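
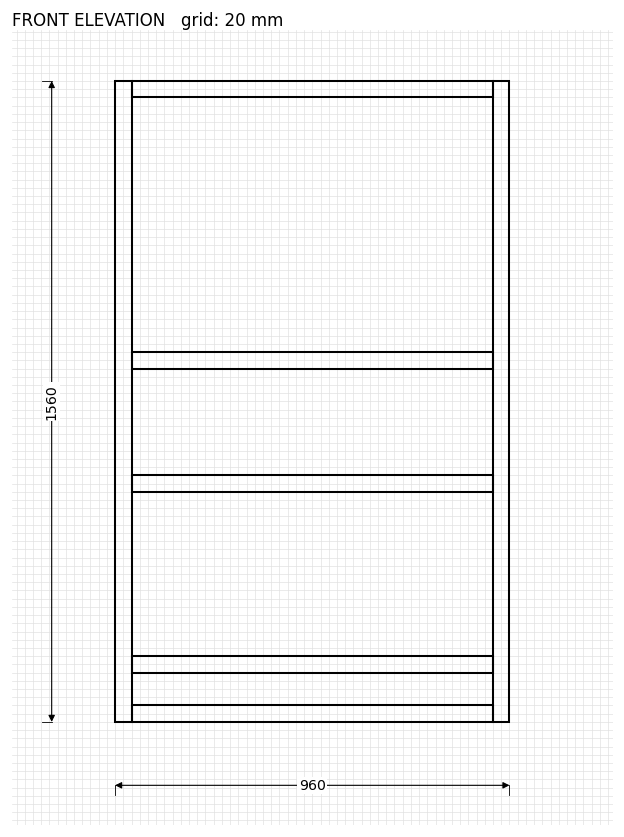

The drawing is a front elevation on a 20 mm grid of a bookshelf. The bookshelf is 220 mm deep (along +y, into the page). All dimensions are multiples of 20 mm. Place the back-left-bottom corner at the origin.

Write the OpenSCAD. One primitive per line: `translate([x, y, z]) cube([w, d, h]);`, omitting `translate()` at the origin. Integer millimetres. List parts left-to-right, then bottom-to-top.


cube([40, 220, 1560]);
translate([40, 0, 0]) cube([880, 220, 40]);
translate([40, 0, 120]) cube([880, 220, 40]);
translate([40, 0, 560]) cube([880, 220, 40]);
translate([40, 0, 860]) cube([880, 220, 40]);
translate([40, 0, 1520]) cube([880, 220, 40]);
translate([920, 0, 0]) cube([40, 220, 1560]);


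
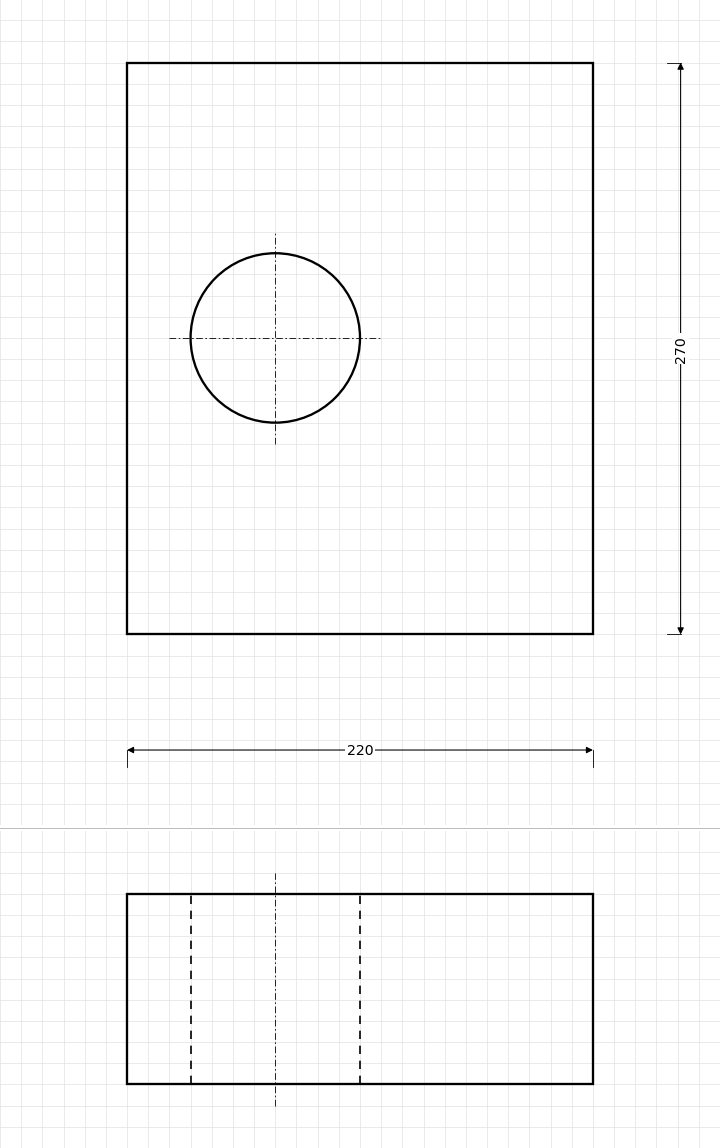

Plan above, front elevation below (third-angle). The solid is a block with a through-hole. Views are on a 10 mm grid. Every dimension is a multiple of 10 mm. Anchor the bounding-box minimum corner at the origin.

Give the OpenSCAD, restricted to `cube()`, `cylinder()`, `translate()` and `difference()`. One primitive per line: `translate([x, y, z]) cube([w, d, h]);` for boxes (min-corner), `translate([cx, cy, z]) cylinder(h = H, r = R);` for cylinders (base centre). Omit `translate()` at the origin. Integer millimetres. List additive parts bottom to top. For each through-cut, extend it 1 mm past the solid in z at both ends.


difference() {
  cube([220, 270, 90]);
  translate([70, 140, -1]) cylinder(h = 92, r = 40);
}


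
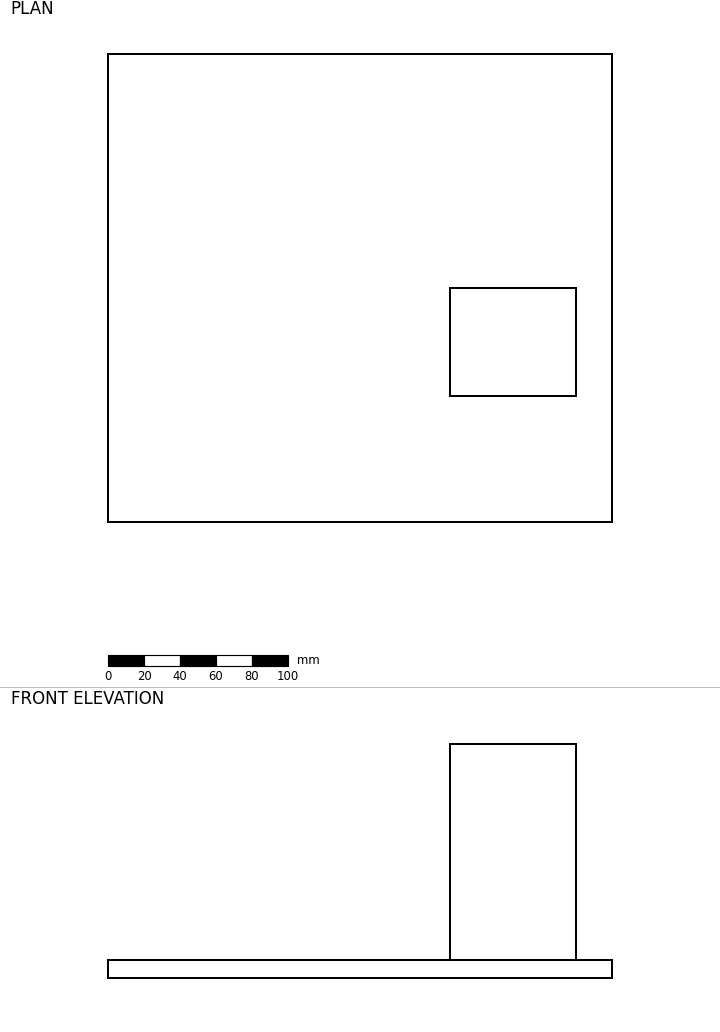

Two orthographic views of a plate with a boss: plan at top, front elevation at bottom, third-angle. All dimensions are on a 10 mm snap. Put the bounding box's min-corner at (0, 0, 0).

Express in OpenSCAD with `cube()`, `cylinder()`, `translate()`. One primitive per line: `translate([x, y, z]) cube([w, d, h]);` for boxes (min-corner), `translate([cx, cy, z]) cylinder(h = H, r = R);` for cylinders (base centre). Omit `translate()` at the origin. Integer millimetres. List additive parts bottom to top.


cube([280, 260, 10]);
translate([190, 70, 10]) cube([70, 60, 120]);


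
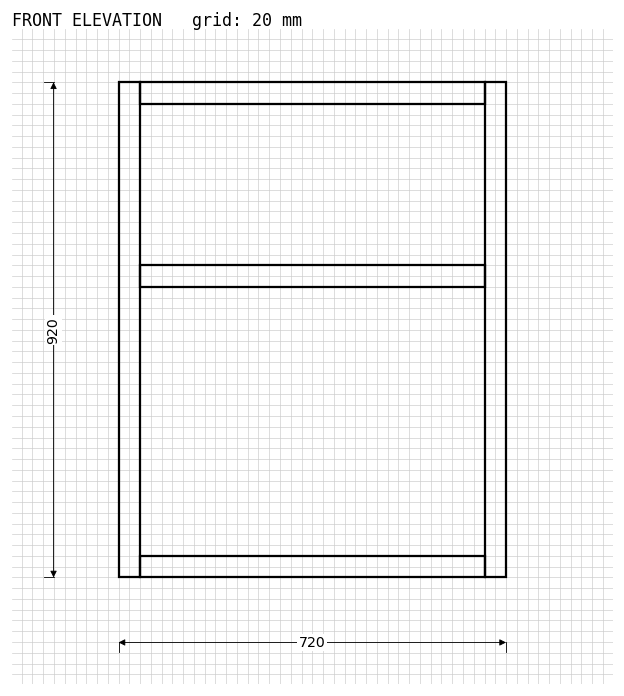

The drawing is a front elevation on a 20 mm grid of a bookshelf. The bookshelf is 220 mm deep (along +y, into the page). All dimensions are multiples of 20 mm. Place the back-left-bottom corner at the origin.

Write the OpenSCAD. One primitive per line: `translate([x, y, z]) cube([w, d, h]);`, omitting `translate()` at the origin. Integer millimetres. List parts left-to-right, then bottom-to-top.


cube([40, 220, 920]);
translate([40, 0, 0]) cube([640, 220, 40]);
translate([40, 0, 540]) cube([640, 220, 40]);
translate([40, 0, 880]) cube([640, 220, 40]);
translate([680, 0, 0]) cube([40, 220, 920]);


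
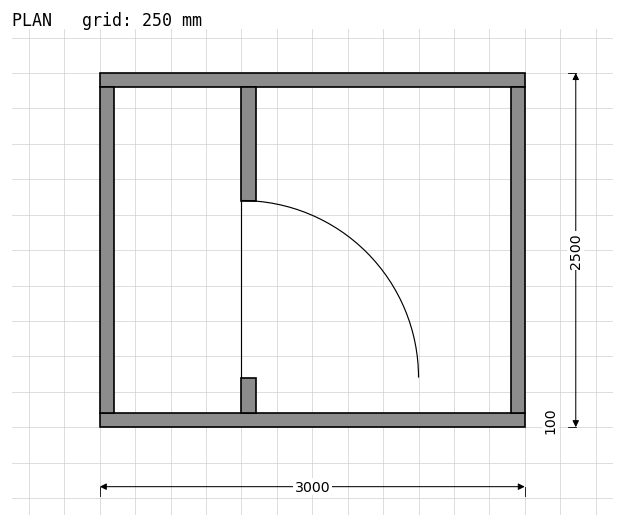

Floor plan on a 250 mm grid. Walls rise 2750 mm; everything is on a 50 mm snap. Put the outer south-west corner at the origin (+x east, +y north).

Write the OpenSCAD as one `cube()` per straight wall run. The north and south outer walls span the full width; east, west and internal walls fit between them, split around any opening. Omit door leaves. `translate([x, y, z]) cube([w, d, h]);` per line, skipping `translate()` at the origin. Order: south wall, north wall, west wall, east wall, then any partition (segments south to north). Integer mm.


cube([3000, 100, 2750]);
translate([0, 2400, 0]) cube([3000, 100, 2750]);
translate([0, 100, 0]) cube([100, 2300, 2750]);
translate([2900, 100, 0]) cube([100, 2300, 2750]);
translate([1000, 100, 0]) cube([100, 250, 2750]);
translate([1000, 1600, 0]) cube([100, 800, 2750]);


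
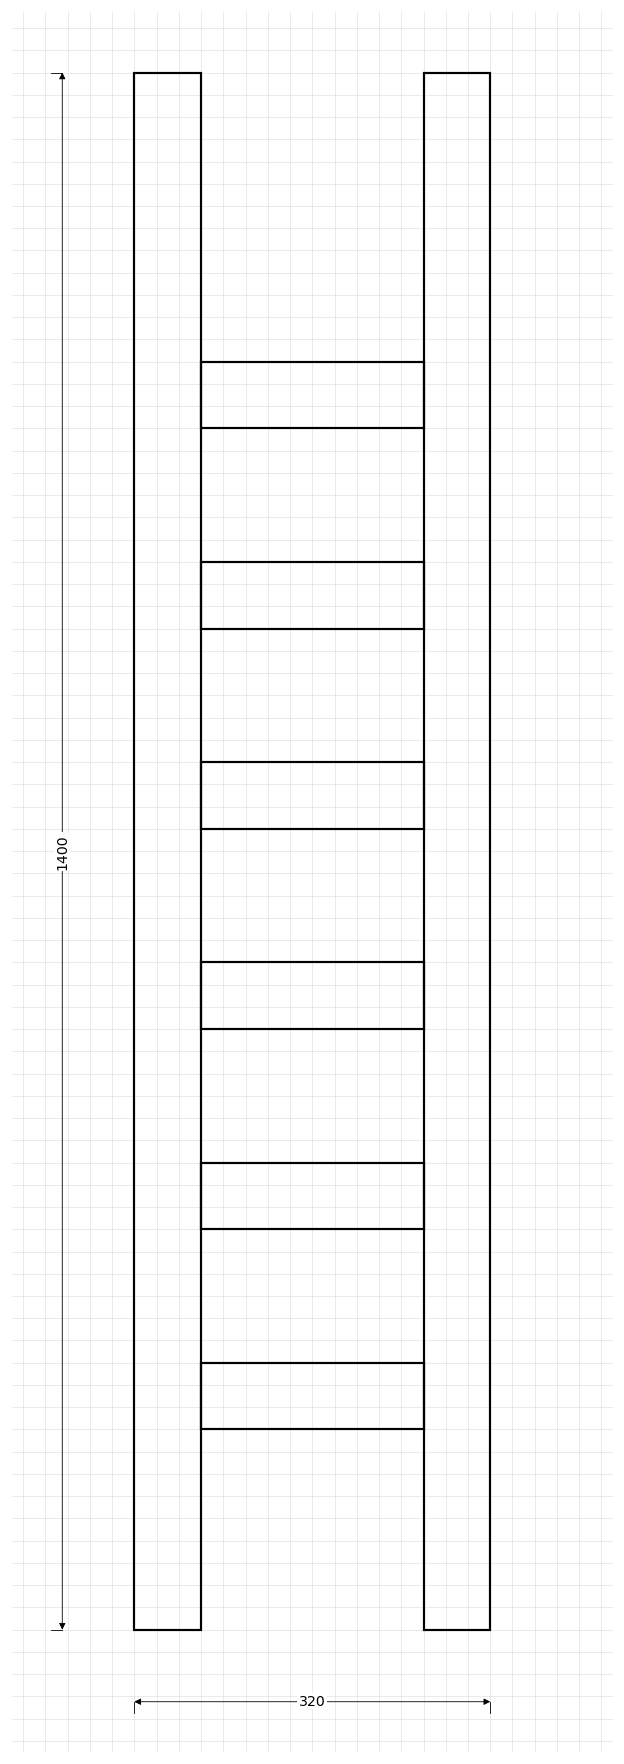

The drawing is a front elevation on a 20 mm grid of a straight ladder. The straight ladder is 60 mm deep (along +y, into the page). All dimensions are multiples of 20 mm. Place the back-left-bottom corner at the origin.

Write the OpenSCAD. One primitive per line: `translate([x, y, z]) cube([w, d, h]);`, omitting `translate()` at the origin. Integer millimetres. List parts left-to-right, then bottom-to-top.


cube([60, 60, 1400]);
translate([60, 0, 180]) cube([200, 60, 60]);
translate([60, 0, 360]) cube([200, 60, 60]);
translate([60, 0, 540]) cube([200, 60, 60]);
translate([60, 0, 720]) cube([200, 60, 60]);
translate([60, 0, 900]) cube([200, 60, 60]);
translate([60, 0, 1080]) cube([200, 60, 60]);
translate([260, 0, 0]) cube([60, 60, 1400]);


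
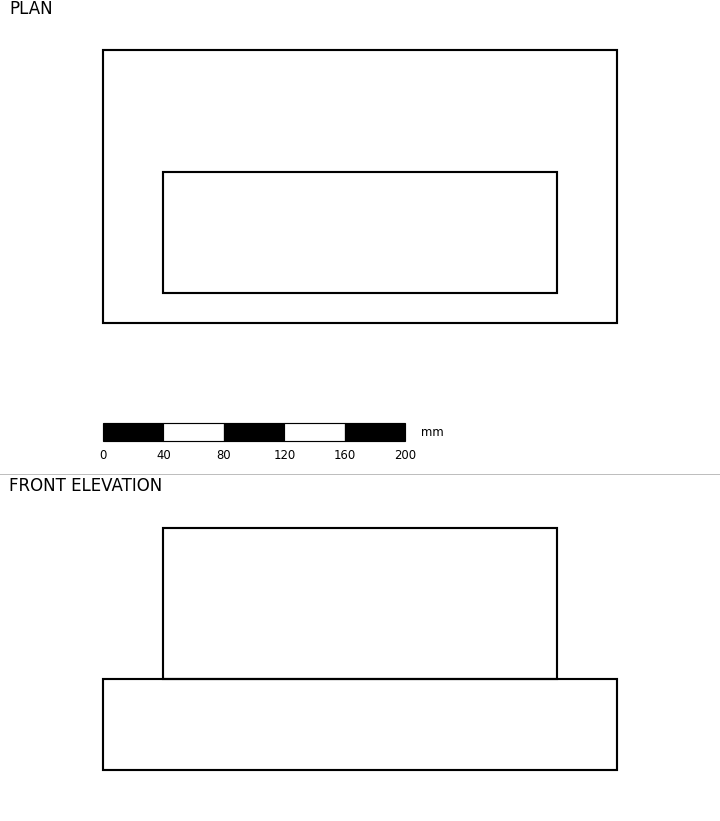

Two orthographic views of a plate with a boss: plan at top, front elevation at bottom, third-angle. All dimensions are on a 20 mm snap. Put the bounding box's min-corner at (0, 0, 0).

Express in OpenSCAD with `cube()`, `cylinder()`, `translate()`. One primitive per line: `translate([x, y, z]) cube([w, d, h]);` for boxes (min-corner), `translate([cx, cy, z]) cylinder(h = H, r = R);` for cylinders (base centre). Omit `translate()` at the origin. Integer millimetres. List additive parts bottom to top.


cube([340, 180, 60]);
translate([40, 20, 60]) cube([260, 80, 100]);


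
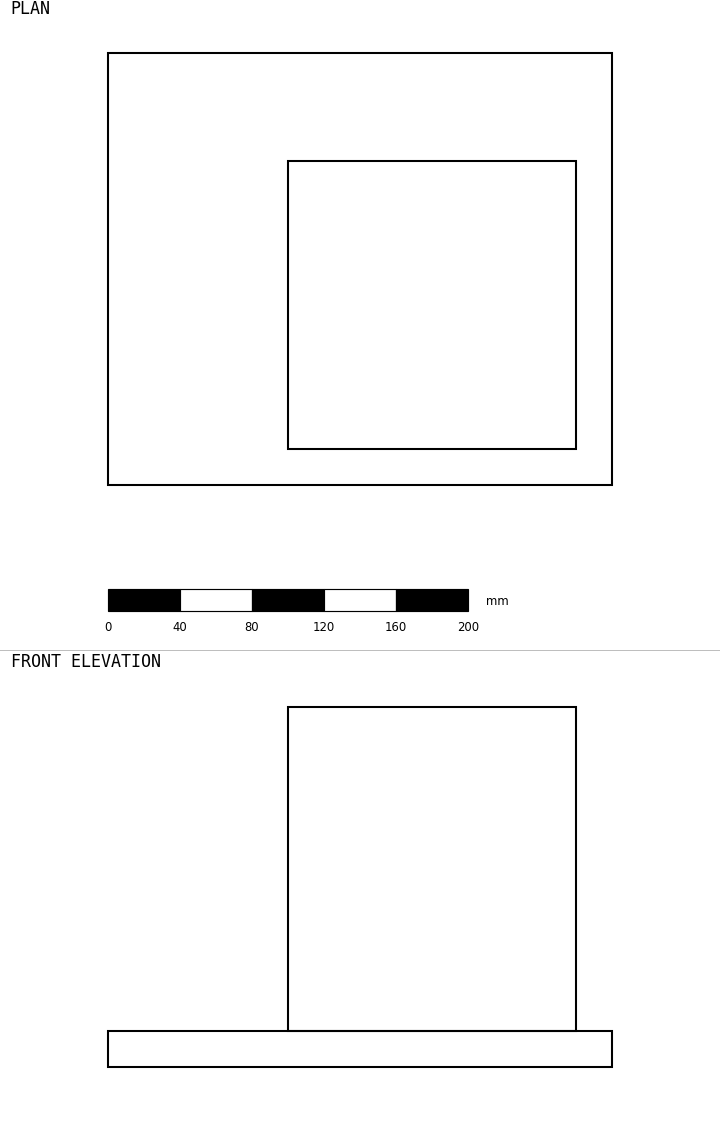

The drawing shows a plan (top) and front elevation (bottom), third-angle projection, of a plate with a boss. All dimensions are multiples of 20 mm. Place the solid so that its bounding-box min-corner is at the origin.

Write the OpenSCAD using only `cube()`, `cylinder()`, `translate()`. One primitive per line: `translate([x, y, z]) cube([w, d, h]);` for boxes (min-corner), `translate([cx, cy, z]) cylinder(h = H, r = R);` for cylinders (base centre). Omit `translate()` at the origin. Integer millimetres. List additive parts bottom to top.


cube([280, 240, 20]);
translate([100, 20, 20]) cube([160, 160, 180]);


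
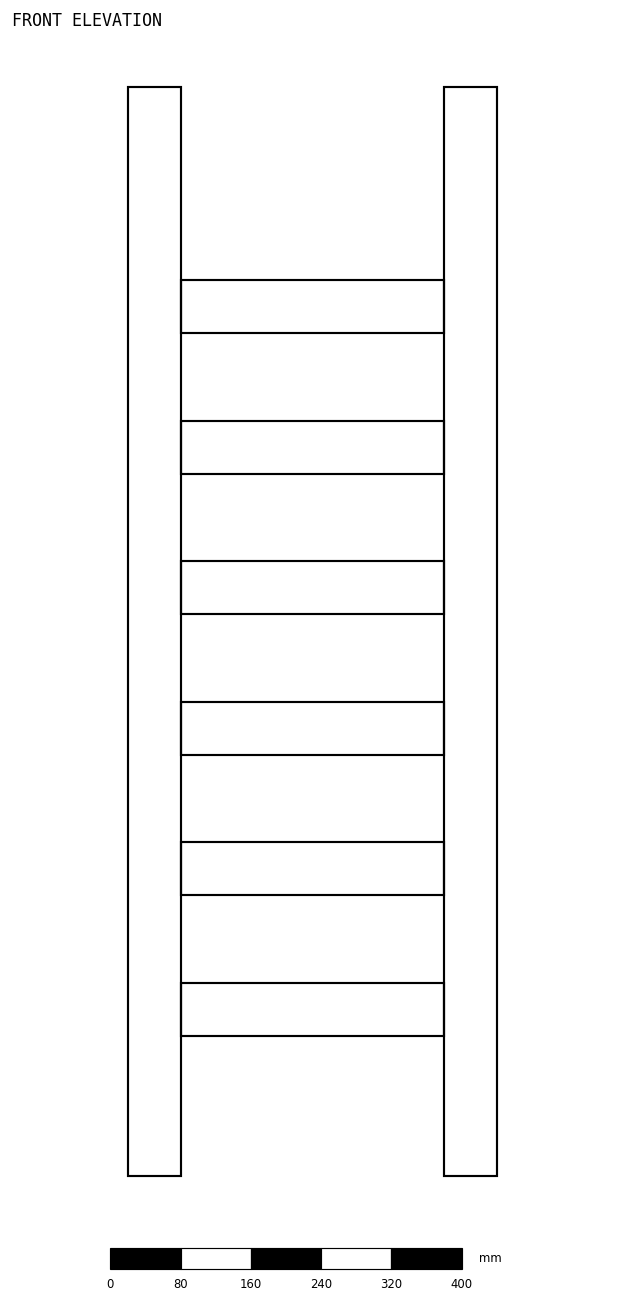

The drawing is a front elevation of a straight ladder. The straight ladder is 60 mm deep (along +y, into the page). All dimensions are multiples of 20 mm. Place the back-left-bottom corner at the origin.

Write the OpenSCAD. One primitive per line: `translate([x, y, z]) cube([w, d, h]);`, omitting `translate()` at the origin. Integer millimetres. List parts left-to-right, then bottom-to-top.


cube([60, 60, 1240]);
translate([60, 0, 160]) cube([300, 60, 60]);
translate([60, 0, 320]) cube([300, 60, 60]);
translate([60, 0, 480]) cube([300, 60, 60]);
translate([60, 0, 640]) cube([300, 60, 60]);
translate([60, 0, 800]) cube([300, 60, 60]);
translate([60, 0, 960]) cube([300, 60, 60]);
translate([360, 0, 0]) cube([60, 60, 1240]);


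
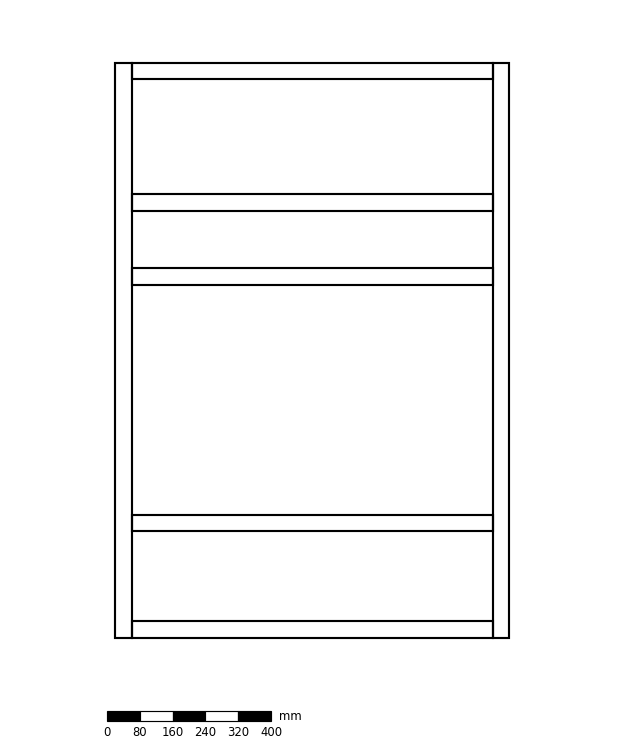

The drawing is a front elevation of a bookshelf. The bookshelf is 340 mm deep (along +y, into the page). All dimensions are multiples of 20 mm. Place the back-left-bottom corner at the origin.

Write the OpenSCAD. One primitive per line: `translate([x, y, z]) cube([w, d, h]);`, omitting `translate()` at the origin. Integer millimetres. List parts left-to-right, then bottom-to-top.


cube([40, 340, 1400]);
translate([40, 0, 0]) cube([880, 340, 40]);
translate([40, 0, 260]) cube([880, 340, 40]);
translate([40, 0, 860]) cube([880, 340, 40]);
translate([40, 0, 1040]) cube([880, 340, 40]);
translate([40, 0, 1360]) cube([880, 340, 40]);
translate([920, 0, 0]) cube([40, 340, 1400]);


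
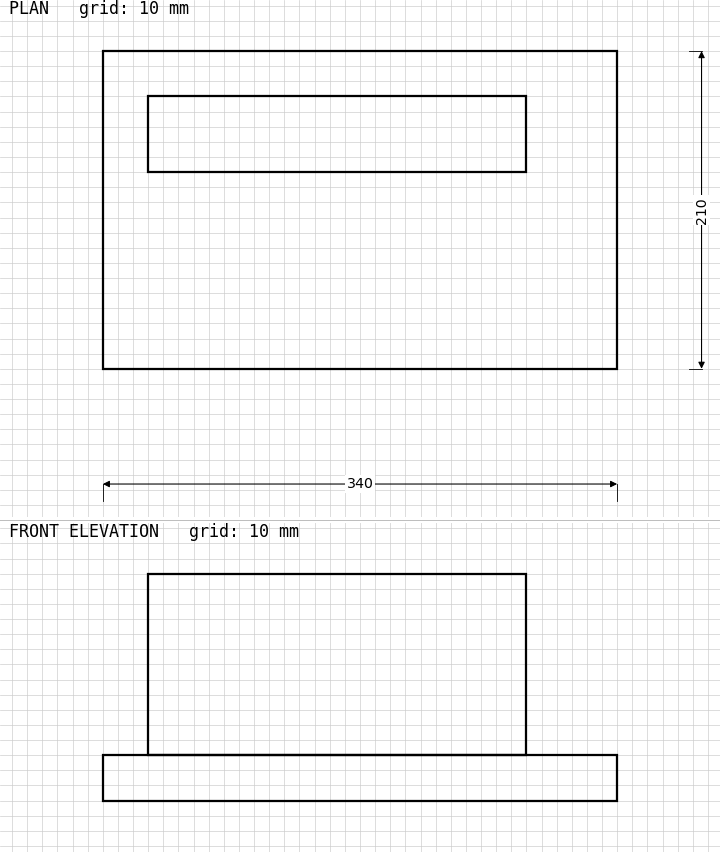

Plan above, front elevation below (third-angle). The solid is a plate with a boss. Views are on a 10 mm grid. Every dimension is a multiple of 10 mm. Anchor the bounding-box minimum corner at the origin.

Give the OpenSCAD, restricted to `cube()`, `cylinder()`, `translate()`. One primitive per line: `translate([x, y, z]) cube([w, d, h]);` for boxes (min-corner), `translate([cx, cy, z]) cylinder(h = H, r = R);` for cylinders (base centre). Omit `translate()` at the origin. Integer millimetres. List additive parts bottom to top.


cube([340, 210, 30]);
translate([30, 130, 30]) cube([250, 50, 120]);


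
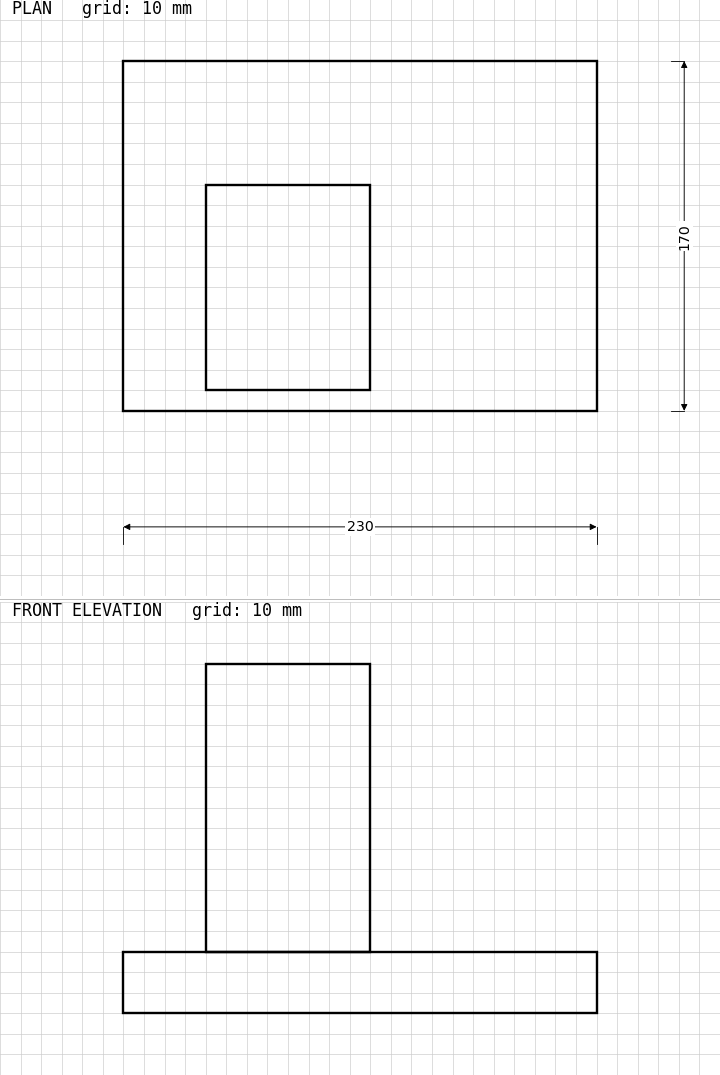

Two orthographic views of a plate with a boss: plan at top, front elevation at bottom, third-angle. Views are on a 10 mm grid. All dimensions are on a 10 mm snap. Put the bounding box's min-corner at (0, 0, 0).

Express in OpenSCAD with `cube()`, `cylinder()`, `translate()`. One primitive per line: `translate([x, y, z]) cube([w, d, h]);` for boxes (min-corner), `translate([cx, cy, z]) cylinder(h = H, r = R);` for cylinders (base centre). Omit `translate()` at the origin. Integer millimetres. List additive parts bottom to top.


cube([230, 170, 30]);
translate([40, 10, 30]) cube([80, 100, 140]);


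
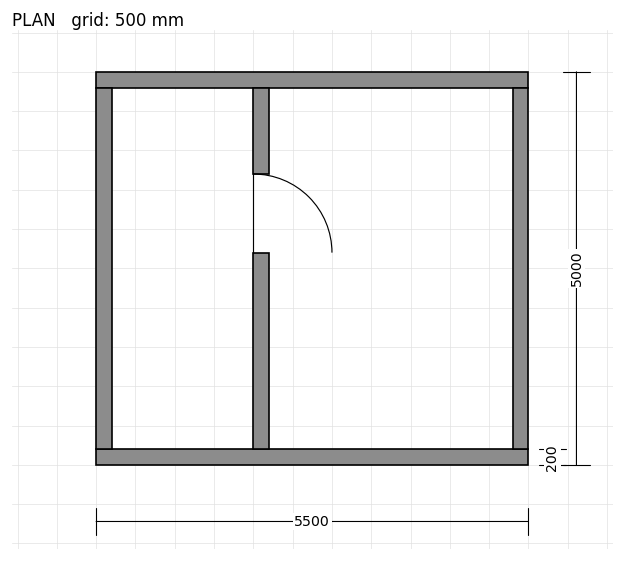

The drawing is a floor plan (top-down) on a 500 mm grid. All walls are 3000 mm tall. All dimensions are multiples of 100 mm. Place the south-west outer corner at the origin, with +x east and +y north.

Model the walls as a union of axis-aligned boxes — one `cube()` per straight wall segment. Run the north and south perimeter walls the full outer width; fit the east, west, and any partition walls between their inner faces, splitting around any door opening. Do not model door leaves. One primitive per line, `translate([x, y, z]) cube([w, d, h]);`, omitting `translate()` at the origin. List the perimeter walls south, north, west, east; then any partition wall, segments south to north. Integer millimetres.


cube([5500, 200, 3000]);
translate([0, 4800, 0]) cube([5500, 200, 3000]);
translate([0, 200, 0]) cube([200, 4600, 3000]);
translate([5300, 200, 0]) cube([200, 4600, 3000]);
translate([2000, 200, 0]) cube([200, 2500, 3000]);
translate([2000, 3700, 0]) cube([200, 1100, 3000]);


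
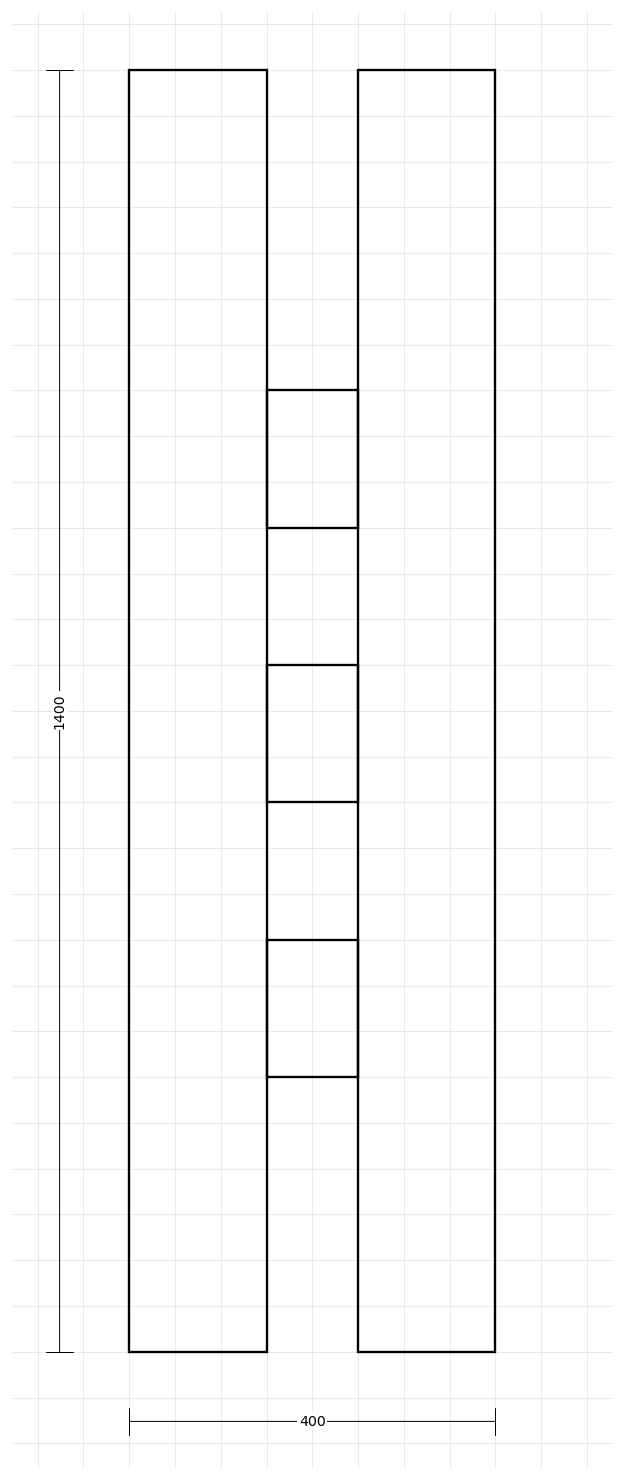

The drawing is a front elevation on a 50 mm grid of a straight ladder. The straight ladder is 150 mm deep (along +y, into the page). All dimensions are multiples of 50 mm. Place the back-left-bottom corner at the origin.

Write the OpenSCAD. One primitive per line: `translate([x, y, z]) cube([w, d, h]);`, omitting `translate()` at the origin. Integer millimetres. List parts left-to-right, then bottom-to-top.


cube([150, 150, 1400]);
translate([150, 0, 300]) cube([100, 150, 150]);
translate([150, 0, 600]) cube([100, 150, 150]);
translate([150, 0, 900]) cube([100, 150, 150]);
translate([250, 0, 0]) cube([150, 150, 1400]);


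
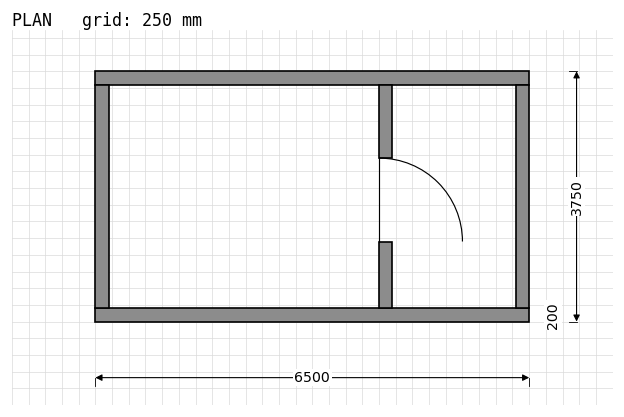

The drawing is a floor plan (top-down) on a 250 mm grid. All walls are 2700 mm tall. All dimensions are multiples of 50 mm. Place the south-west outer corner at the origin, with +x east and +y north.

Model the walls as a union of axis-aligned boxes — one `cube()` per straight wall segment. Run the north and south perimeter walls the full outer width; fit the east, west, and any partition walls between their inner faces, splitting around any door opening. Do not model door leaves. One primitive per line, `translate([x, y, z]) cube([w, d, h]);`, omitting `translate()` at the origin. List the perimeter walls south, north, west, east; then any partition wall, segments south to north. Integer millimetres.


cube([6500, 200, 2700]);
translate([0, 3550, 0]) cube([6500, 200, 2700]);
translate([0, 200, 0]) cube([200, 3350, 2700]);
translate([6300, 200, 0]) cube([200, 3350, 2700]);
translate([4250, 200, 0]) cube([200, 1000, 2700]);
translate([4250, 2450, 0]) cube([200, 1100, 2700]);


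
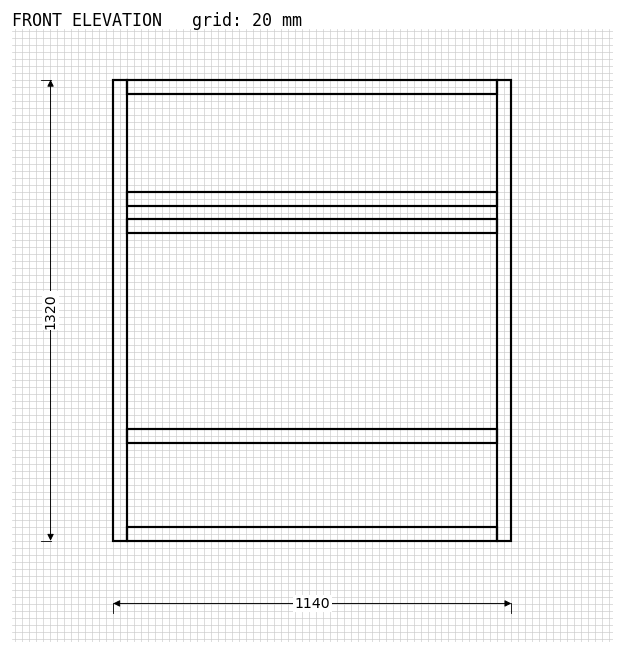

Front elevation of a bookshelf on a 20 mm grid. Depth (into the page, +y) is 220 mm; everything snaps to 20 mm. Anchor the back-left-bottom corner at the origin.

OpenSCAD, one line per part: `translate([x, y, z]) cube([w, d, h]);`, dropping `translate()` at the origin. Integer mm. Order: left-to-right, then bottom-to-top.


cube([40, 220, 1320]);
translate([40, 0, 0]) cube([1060, 220, 40]);
translate([40, 0, 280]) cube([1060, 220, 40]);
translate([40, 0, 880]) cube([1060, 220, 40]);
translate([40, 0, 960]) cube([1060, 220, 40]);
translate([40, 0, 1280]) cube([1060, 220, 40]);
translate([1100, 0, 0]) cube([40, 220, 1320]);


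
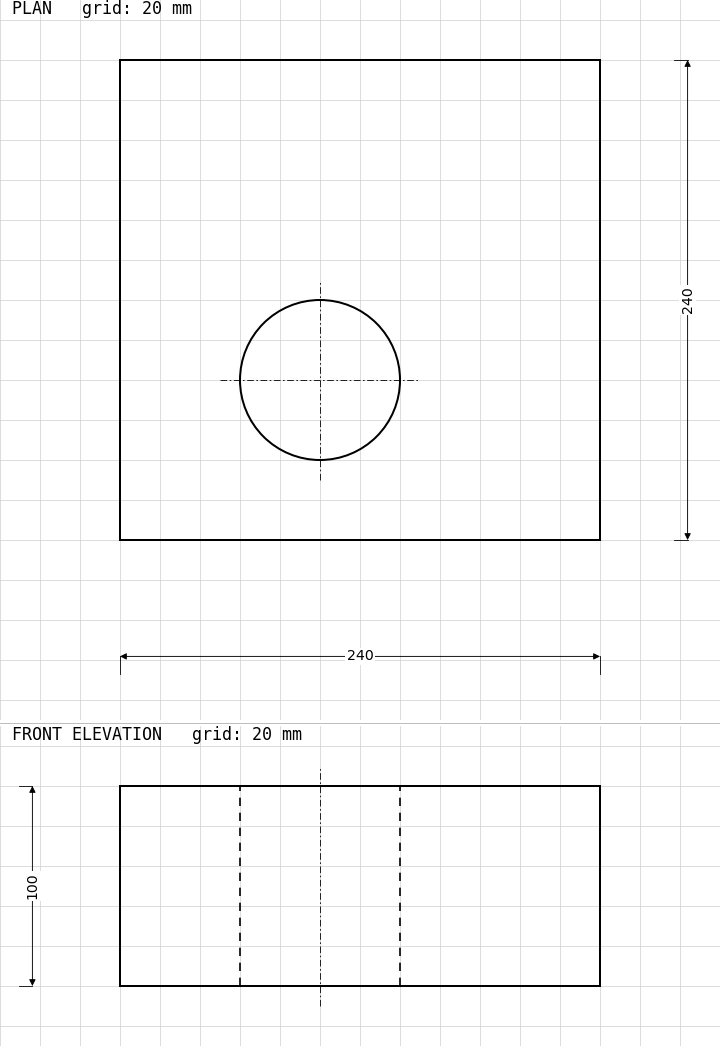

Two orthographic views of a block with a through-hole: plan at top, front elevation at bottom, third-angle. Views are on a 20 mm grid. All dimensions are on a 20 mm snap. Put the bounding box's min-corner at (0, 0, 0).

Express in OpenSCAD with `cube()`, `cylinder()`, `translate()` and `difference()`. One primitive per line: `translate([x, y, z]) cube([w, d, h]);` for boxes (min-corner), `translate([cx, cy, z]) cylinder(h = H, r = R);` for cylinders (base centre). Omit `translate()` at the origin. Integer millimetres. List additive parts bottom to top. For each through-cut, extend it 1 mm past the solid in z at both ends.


difference() {
  cube([240, 240, 100]);
  translate([100, 80, -1]) cylinder(h = 102, r = 40);
}


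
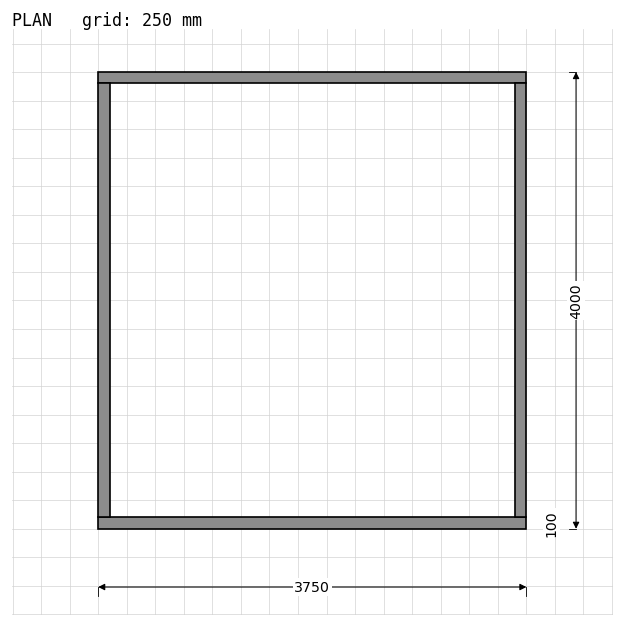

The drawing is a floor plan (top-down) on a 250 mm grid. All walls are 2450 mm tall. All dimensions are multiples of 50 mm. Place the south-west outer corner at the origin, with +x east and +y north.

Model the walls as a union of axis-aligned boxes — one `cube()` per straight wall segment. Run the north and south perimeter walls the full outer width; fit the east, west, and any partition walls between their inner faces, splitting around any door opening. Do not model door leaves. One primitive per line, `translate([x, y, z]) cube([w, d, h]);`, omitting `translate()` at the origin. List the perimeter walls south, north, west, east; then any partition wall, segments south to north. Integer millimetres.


cube([3750, 100, 2450]);
translate([0, 3900, 0]) cube([3750, 100, 2450]);
translate([0, 100, 0]) cube([100, 3800, 2450]);
translate([3650, 100, 0]) cube([100, 3800, 2450]);


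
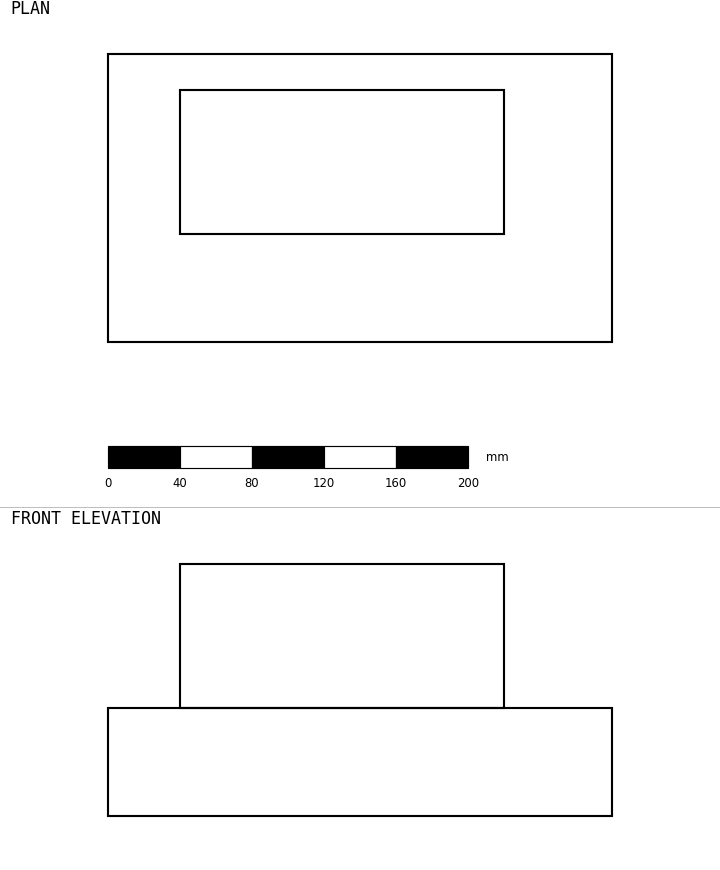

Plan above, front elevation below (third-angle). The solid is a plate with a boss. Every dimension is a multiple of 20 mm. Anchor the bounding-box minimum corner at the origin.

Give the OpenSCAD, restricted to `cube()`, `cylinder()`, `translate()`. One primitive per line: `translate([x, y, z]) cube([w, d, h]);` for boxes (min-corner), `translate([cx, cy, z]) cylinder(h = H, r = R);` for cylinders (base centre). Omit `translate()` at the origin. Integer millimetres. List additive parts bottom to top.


cube([280, 160, 60]);
translate([40, 60, 60]) cube([180, 80, 80]);


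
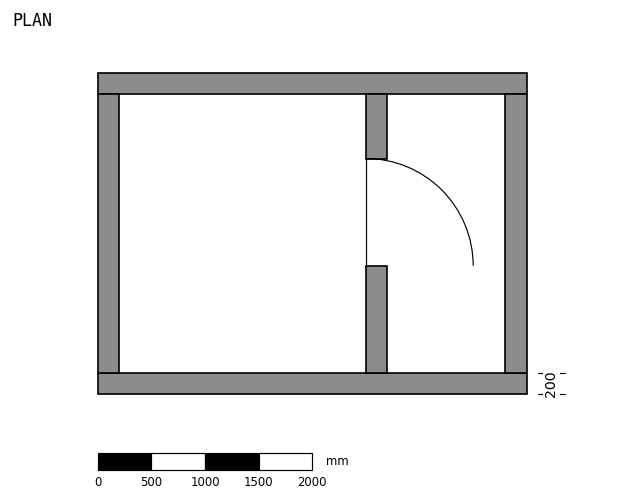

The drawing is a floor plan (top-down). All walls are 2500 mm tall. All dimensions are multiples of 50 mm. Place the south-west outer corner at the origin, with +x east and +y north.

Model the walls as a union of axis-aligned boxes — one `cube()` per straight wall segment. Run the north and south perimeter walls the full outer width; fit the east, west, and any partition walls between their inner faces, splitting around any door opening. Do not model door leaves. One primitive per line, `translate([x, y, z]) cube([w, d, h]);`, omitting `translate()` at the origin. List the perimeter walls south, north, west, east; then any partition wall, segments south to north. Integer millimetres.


cube([4000, 200, 2500]);
translate([0, 2800, 0]) cube([4000, 200, 2500]);
translate([0, 200, 0]) cube([200, 2600, 2500]);
translate([3800, 200, 0]) cube([200, 2600, 2500]);
translate([2500, 200, 0]) cube([200, 1000, 2500]);
translate([2500, 2200, 0]) cube([200, 600, 2500]);


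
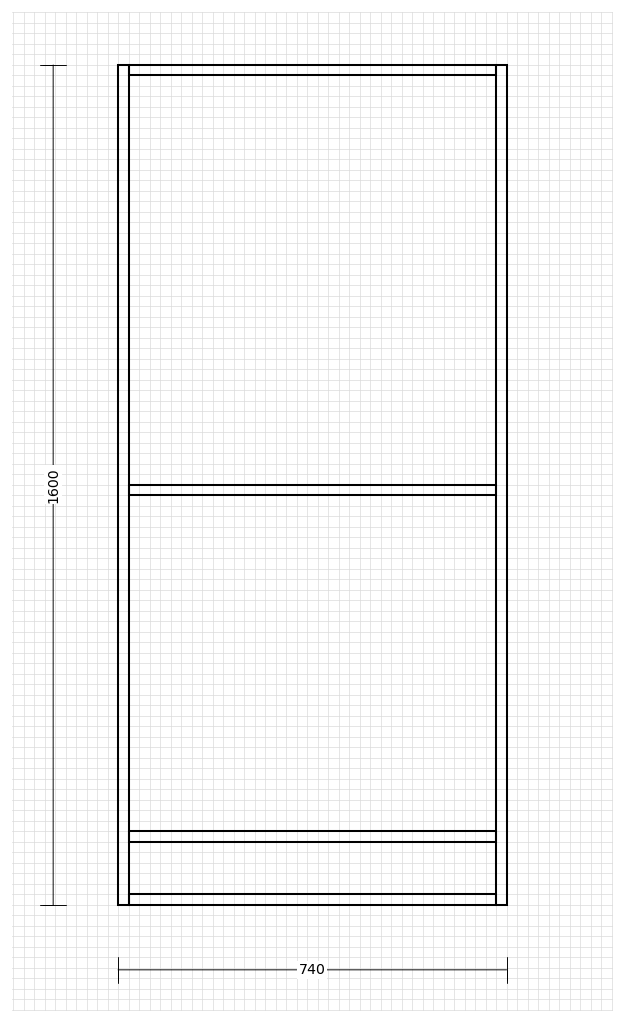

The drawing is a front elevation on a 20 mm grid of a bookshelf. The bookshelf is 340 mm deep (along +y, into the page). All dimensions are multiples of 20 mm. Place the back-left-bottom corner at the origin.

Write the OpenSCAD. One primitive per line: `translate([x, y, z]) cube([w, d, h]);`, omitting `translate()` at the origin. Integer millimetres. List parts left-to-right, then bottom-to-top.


cube([20, 340, 1600]);
translate([20, 0, 0]) cube([700, 340, 20]);
translate([20, 0, 120]) cube([700, 340, 20]);
translate([20, 0, 780]) cube([700, 340, 20]);
translate([20, 0, 1580]) cube([700, 340, 20]);
translate([720, 0, 0]) cube([20, 340, 1600]);


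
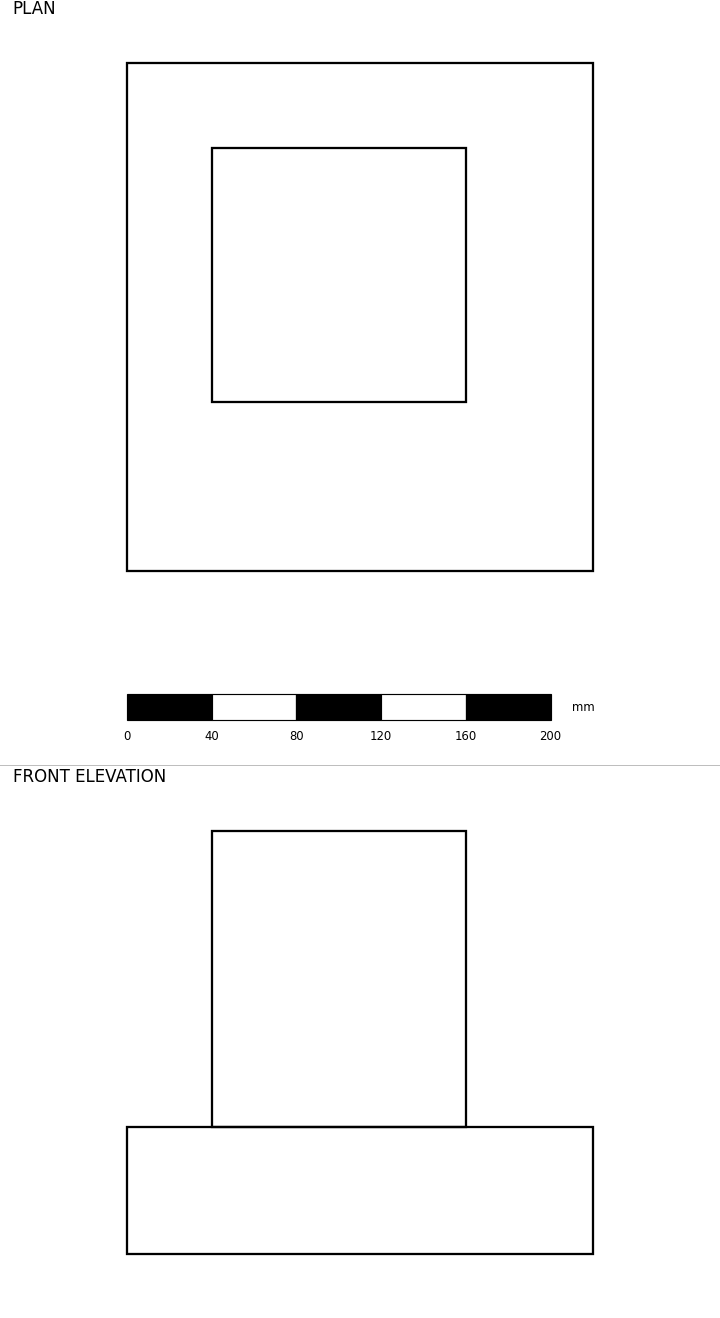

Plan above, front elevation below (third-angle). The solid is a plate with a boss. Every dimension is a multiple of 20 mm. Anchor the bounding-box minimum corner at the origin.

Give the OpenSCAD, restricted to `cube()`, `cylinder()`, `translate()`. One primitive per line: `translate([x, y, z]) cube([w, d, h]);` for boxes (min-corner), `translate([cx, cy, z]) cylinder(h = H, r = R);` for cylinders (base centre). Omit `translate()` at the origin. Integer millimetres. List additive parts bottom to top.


cube([220, 240, 60]);
translate([40, 80, 60]) cube([120, 120, 140]);


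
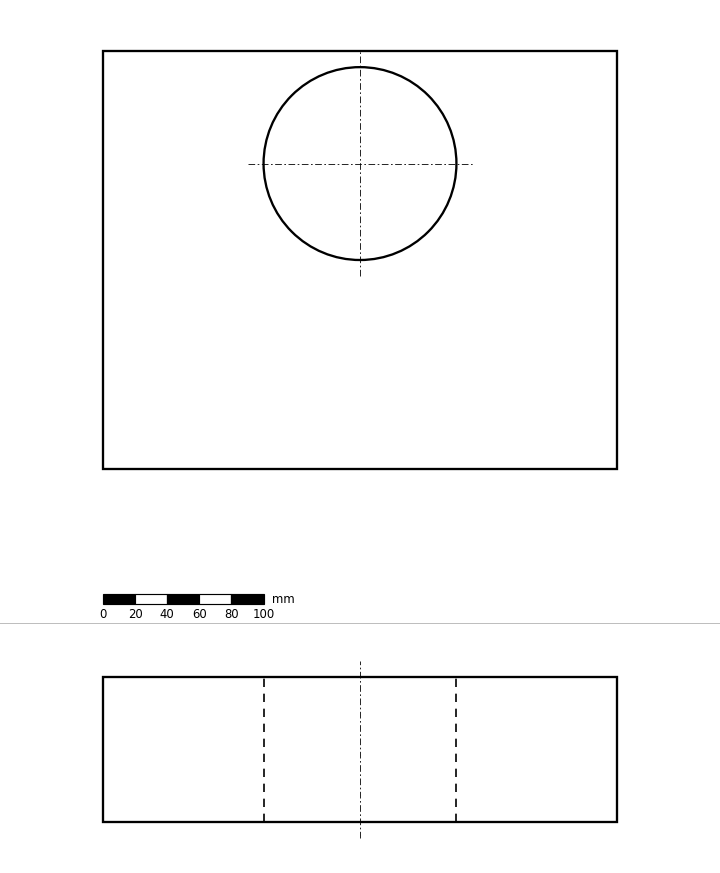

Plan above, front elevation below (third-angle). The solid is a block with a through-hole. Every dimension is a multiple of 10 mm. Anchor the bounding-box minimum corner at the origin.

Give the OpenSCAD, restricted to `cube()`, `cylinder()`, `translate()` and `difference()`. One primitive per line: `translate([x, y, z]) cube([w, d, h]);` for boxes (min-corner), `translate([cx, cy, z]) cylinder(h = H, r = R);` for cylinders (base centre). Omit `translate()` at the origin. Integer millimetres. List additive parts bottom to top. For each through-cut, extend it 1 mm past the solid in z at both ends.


difference() {
  cube([320, 260, 90]);
  translate([160, 190, -1]) cylinder(h = 92, r = 60);
}


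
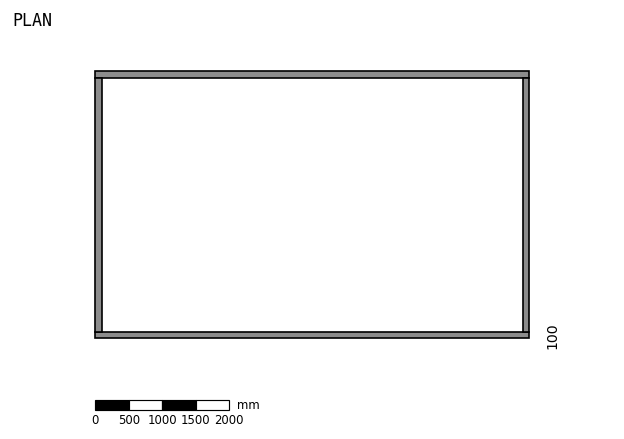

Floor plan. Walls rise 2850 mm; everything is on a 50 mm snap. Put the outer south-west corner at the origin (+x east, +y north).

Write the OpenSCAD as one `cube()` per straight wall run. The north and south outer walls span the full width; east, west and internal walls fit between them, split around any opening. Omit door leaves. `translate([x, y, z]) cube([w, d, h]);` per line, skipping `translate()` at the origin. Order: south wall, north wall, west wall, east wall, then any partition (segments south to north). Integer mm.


cube([6500, 100, 2850]);
translate([0, 3900, 0]) cube([6500, 100, 2850]);
translate([0, 100, 0]) cube([100, 3800, 2850]);
translate([6400, 100, 0]) cube([100, 3800, 2850]);


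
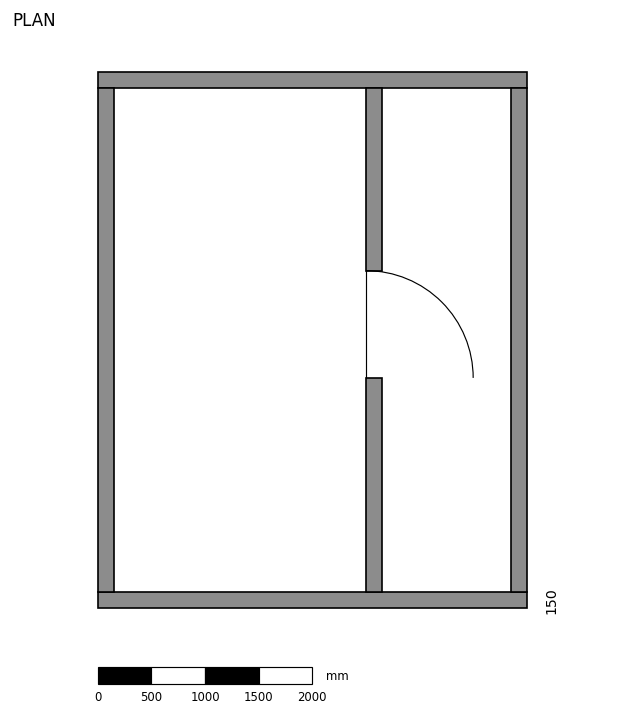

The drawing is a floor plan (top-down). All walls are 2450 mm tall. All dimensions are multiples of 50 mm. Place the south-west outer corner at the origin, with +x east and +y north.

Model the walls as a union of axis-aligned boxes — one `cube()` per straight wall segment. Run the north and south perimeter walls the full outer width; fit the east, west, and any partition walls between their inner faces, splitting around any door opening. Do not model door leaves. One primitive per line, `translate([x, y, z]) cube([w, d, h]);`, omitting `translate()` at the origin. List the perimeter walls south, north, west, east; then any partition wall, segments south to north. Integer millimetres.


cube([4000, 150, 2450]);
translate([0, 4850, 0]) cube([4000, 150, 2450]);
translate([0, 150, 0]) cube([150, 4700, 2450]);
translate([3850, 150, 0]) cube([150, 4700, 2450]);
translate([2500, 150, 0]) cube([150, 2000, 2450]);
translate([2500, 3150, 0]) cube([150, 1700, 2450]);


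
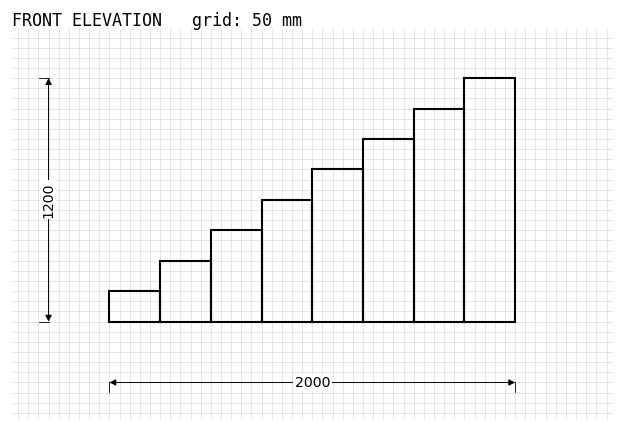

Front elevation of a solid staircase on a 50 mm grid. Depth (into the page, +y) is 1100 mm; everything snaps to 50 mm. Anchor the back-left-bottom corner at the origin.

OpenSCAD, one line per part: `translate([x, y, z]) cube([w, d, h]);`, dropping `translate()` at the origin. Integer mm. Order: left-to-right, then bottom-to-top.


cube([250, 1100, 150]);
translate([250, 0, 0]) cube([250, 1100, 300]);
translate([500, 0, 0]) cube([250, 1100, 450]);
translate([750, 0, 0]) cube([250, 1100, 600]);
translate([1000, 0, 0]) cube([250, 1100, 750]);
translate([1250, 0, 0]) cube([250, 1100, 900]);
translate([1500, 0, 0]) cube([250, 1100, 1050]);
translate([1750, 0, 0]) cube([250, 1100, 1200]);


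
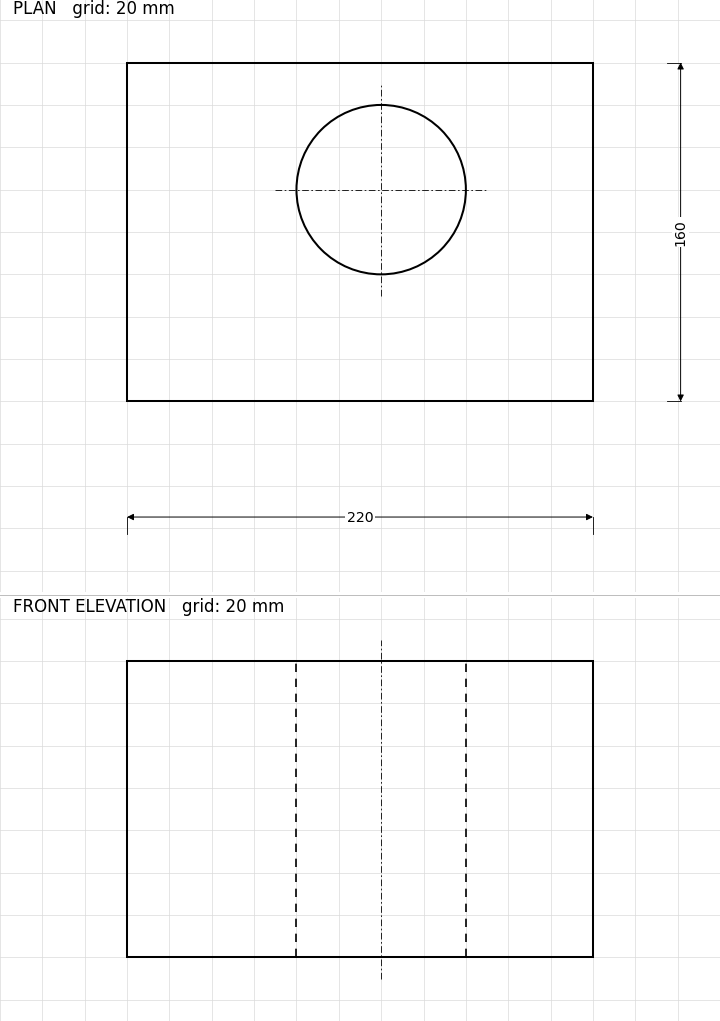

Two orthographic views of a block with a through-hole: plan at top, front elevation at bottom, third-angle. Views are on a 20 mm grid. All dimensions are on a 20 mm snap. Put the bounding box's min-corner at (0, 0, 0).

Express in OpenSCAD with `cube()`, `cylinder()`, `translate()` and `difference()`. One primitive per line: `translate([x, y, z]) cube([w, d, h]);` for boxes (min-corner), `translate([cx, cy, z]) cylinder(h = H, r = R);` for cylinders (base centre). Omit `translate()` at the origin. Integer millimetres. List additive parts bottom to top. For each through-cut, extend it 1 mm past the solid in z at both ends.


difference() {
  cube([220, 160, 140]);
  translate([120, 100, -1]) cylinder(h = 142, r = 40);
}


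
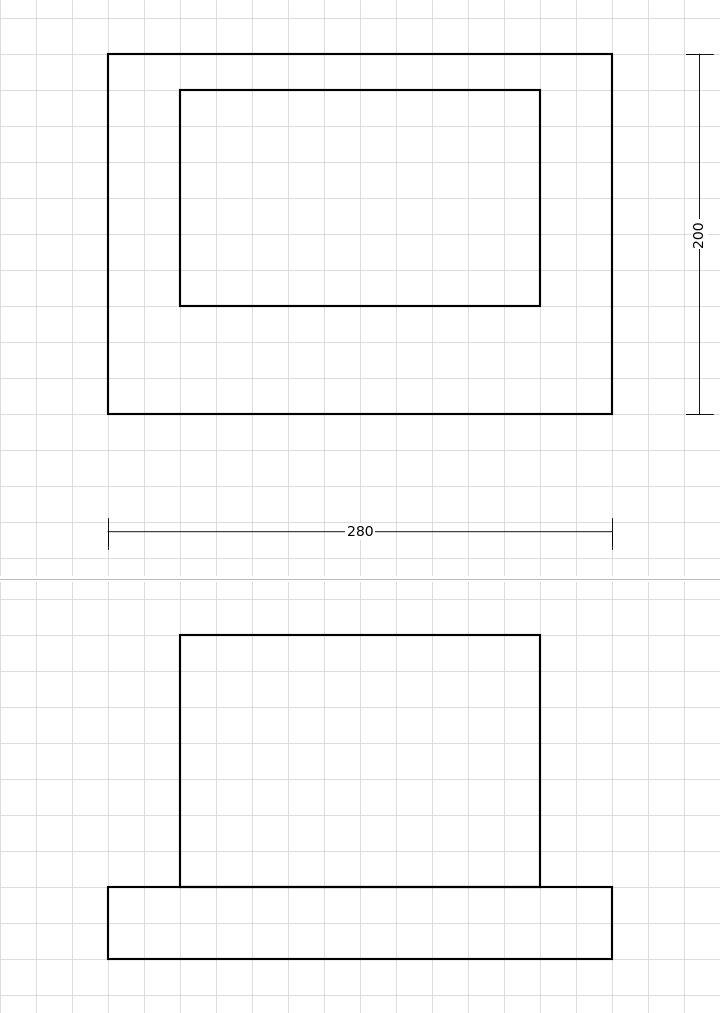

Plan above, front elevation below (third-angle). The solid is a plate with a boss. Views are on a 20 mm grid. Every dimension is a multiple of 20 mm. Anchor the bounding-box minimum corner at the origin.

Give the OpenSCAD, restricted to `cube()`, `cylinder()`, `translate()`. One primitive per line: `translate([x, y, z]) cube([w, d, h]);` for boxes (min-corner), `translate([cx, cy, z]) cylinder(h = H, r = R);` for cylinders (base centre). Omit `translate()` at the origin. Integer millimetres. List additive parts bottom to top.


cube([280, 200, 40]);
translate([40, 60, 40]) cube([200, 120, 140]);


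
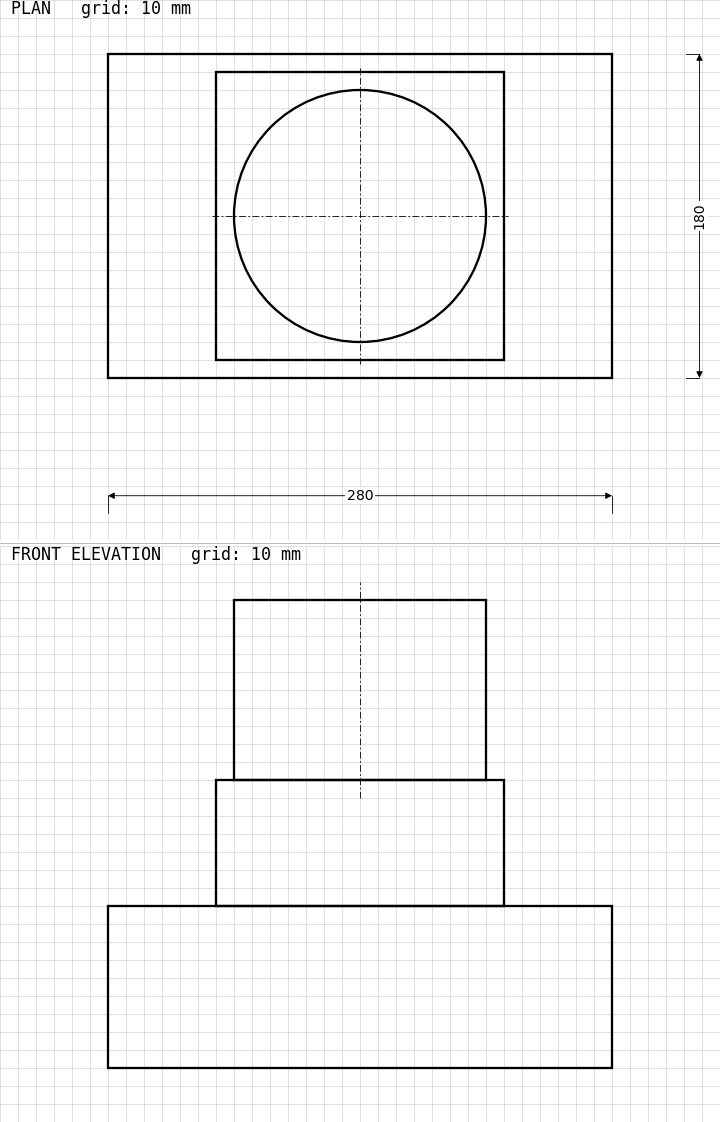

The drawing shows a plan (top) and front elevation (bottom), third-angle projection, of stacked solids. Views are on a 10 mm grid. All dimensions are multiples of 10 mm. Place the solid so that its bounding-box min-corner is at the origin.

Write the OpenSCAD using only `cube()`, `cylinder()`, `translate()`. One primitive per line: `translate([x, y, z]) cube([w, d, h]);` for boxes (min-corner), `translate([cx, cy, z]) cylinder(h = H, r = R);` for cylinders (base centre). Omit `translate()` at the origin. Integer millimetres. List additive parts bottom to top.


cube([280, 180, 90]);
translate([60, 10, 90]) cube([160, 160, 70]);
translate([140, 90, 160]) cylinder(h = 100, r = 70);


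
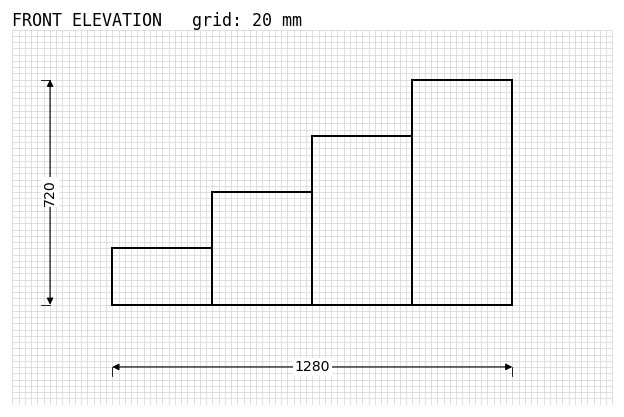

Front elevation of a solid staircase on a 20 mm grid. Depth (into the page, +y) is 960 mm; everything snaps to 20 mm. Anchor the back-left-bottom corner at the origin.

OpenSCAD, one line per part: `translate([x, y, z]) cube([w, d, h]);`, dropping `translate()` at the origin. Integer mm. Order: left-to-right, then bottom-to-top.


cube([320, 960, 180]);
translate([320, 0, 0]) cube([320, 960, 360]);
translate([640, 0, 0]) cube([320, 960, 540]);
translate([960, 0, 0]) cube([320, 960, 720]);


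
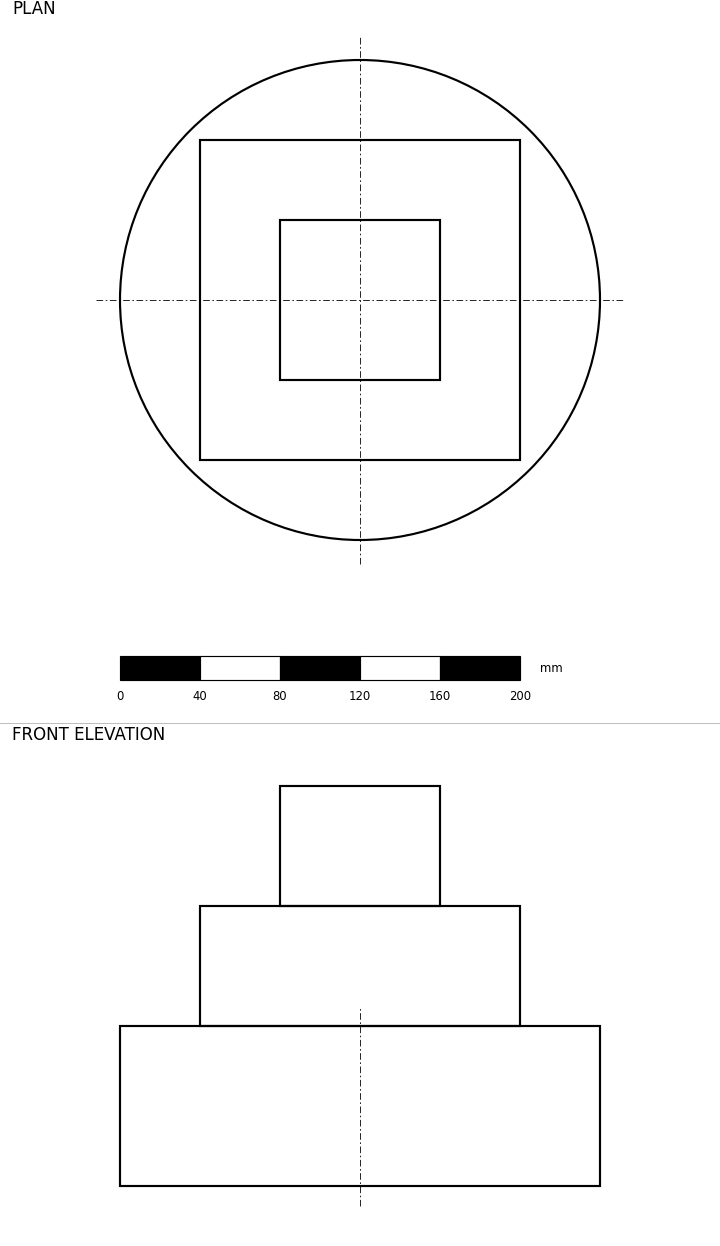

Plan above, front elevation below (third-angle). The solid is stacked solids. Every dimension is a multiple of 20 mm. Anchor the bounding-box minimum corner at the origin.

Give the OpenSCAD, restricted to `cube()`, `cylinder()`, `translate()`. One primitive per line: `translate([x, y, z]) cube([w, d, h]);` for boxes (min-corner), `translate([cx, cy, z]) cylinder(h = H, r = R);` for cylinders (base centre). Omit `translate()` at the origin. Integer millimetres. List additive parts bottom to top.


translate([120, 120, 0]) cylinder(h = 80, r = 120);
translate([40, 40, 80]) cube([160, 160, 60]);
translate([80, 80, 140]) cube([80, 80, 60]);


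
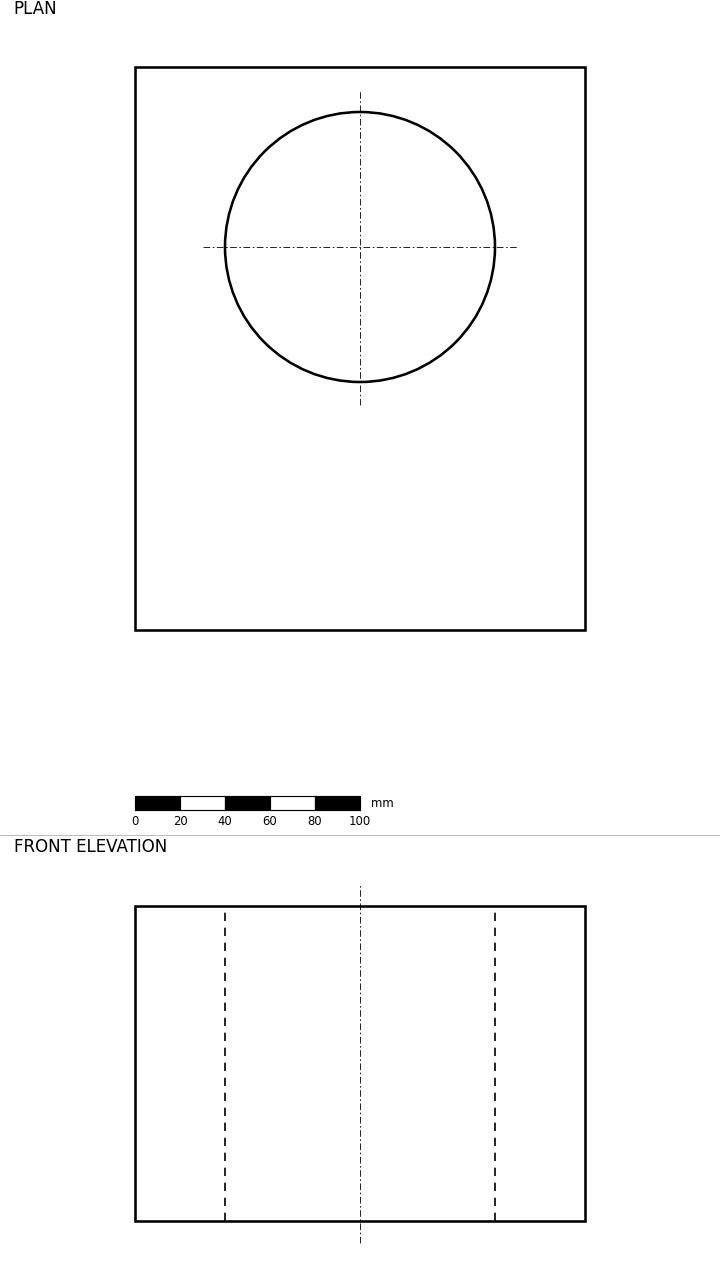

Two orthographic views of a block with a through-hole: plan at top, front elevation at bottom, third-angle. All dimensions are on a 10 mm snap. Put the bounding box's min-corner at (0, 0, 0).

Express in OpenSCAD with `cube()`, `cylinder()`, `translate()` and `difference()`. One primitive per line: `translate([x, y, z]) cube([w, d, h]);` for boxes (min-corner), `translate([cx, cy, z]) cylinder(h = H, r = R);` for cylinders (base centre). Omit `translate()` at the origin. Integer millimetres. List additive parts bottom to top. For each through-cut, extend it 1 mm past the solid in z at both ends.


difference() {
  cube([200, 250, 140]);
  translate([100, 170, -1]) cylinder(h = 142, r = 60);
}


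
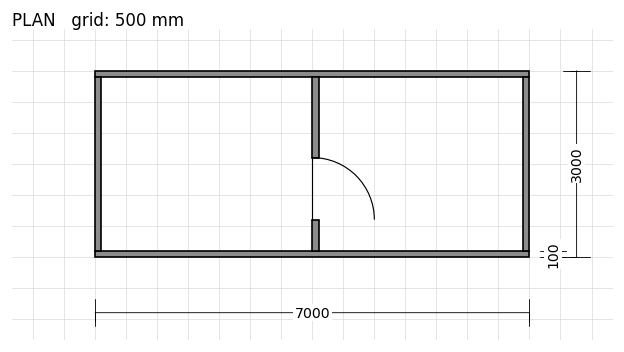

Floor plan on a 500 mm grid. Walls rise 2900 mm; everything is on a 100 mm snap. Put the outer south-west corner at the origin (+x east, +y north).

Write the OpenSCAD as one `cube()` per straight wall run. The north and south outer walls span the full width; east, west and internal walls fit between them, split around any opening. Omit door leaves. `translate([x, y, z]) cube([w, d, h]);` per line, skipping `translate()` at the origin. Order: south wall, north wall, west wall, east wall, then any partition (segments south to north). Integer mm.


cube([7000, 100, 2900]);
translate([0, 2900, 0]) cube([7000, 100, 2900]);
translate([0, 100, 0]) cube([100, 2800, 2900]);
translate([6900, 100, 0]) cube([100, 2800, 2900]);
translate([3500, 100, 0]) cube([100, 500, 2900]);
translate([3500, 1600, 0]) cube([100, 1300, 2900]);


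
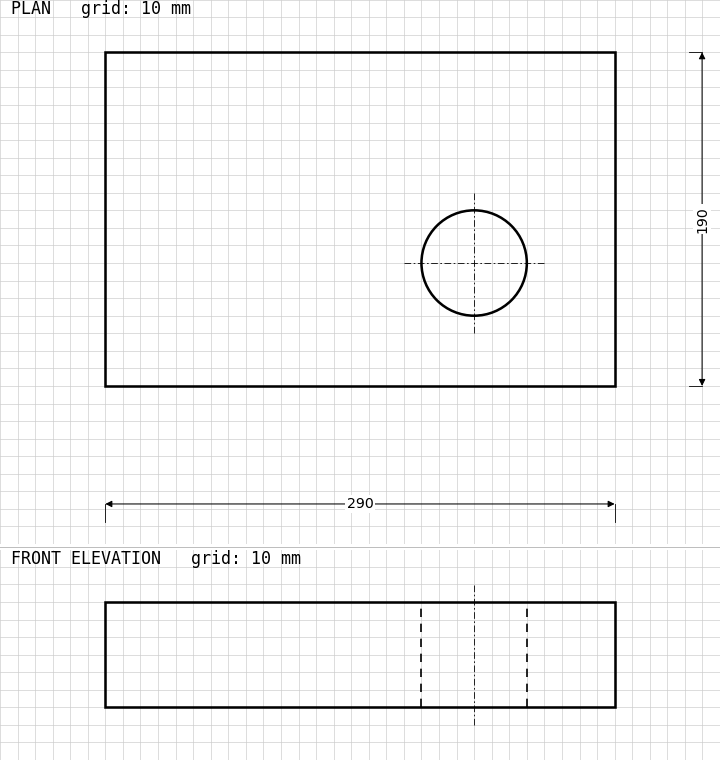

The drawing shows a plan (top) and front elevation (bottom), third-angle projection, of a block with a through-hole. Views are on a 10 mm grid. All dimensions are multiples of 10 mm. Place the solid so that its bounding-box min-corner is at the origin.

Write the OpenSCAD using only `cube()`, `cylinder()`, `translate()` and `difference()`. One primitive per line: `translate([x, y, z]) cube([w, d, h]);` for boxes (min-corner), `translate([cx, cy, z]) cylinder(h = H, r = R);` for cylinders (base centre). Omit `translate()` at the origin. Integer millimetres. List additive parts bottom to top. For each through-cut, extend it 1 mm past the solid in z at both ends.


difference() {
  cube([290, 190, 60]);
  translate([210, 70, -1]) cylinder(h = 62, r = 30);
}


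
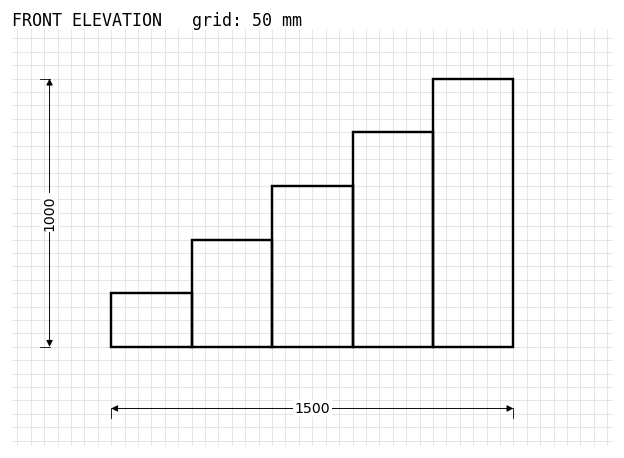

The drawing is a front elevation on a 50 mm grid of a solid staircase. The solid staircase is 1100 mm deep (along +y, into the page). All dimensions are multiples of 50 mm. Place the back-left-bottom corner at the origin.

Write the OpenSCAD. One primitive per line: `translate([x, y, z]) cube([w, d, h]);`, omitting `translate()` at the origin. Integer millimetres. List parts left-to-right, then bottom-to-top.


cube([300, 1100, 200]);
translate([300, 0, 0]) cube([300, 1100, 400]);
translate([600, 0, 0]) cube([300, 1100, 600]);
translate([900, 0, 0]) cube([300, 1100, 800]);
translate([1200, 0, 0]) cube([300, 1100, 1000]);


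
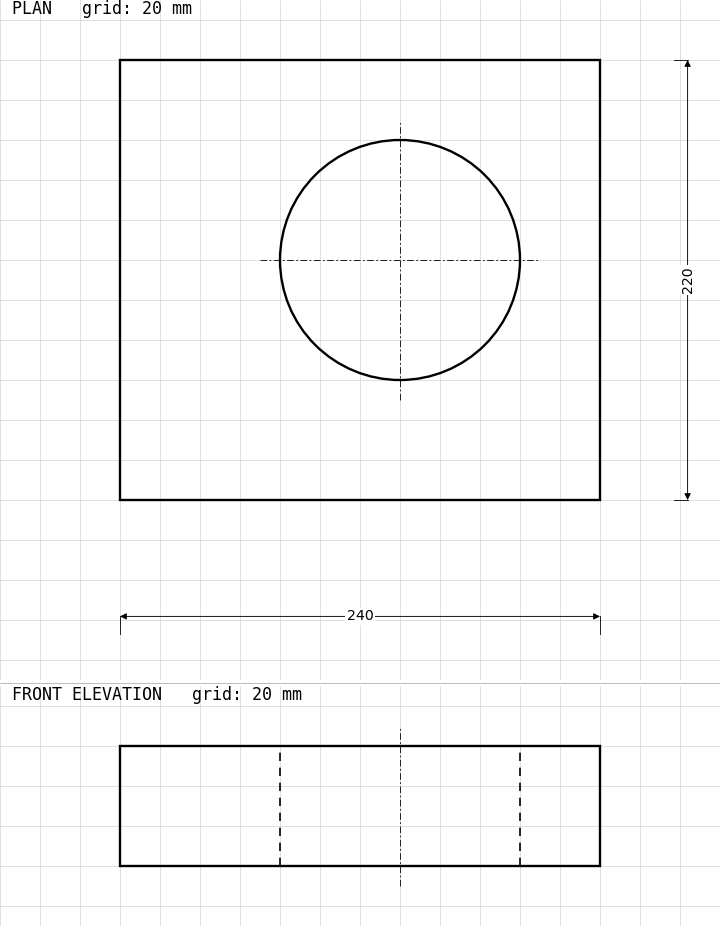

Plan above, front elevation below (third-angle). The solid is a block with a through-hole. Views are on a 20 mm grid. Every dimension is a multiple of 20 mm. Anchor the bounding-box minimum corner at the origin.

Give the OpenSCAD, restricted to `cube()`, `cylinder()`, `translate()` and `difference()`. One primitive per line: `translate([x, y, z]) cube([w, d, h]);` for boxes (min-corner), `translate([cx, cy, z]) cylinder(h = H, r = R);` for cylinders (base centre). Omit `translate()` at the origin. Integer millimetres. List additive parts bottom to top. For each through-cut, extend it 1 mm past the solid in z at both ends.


difference() {
  cube([240, 220, 60]);
  translate([140, 120, -1]) cylinder(h = 62, r = 60);
}


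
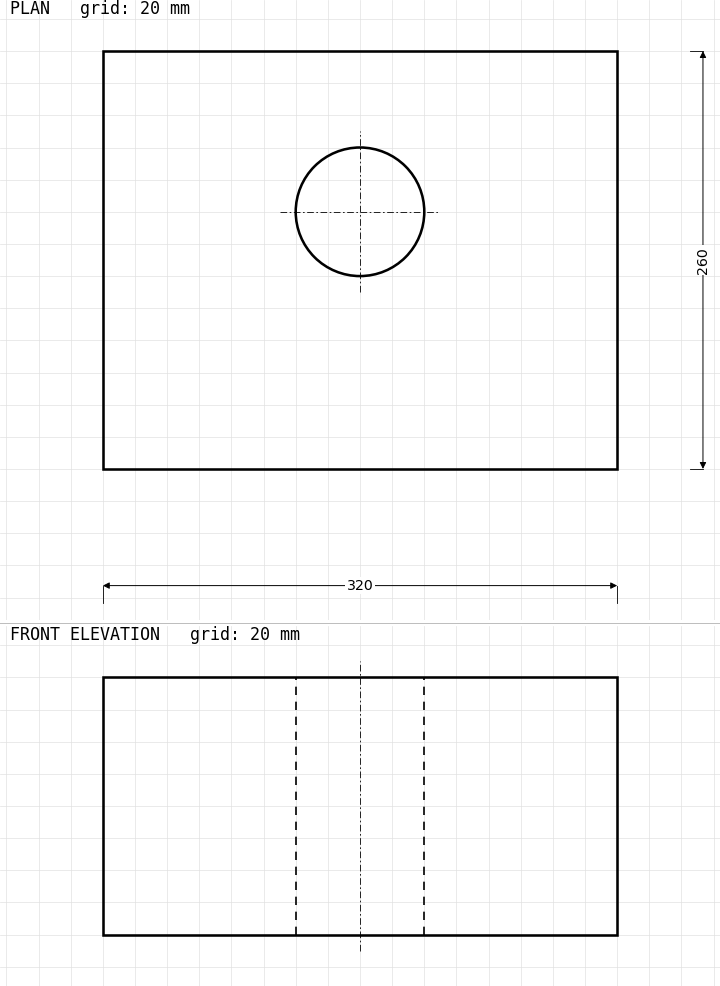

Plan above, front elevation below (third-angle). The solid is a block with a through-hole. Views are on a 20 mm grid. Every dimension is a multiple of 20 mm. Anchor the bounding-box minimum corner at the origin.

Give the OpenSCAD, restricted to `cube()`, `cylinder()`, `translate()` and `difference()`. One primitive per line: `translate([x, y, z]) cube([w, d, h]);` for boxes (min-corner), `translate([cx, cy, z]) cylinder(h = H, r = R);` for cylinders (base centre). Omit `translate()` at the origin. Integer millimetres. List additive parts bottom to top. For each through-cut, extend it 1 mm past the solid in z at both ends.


difference() {
  cube([320, 260, 160]);
  translate([160, 160, -1]) cylinder(h = 162, r = 40);
}
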